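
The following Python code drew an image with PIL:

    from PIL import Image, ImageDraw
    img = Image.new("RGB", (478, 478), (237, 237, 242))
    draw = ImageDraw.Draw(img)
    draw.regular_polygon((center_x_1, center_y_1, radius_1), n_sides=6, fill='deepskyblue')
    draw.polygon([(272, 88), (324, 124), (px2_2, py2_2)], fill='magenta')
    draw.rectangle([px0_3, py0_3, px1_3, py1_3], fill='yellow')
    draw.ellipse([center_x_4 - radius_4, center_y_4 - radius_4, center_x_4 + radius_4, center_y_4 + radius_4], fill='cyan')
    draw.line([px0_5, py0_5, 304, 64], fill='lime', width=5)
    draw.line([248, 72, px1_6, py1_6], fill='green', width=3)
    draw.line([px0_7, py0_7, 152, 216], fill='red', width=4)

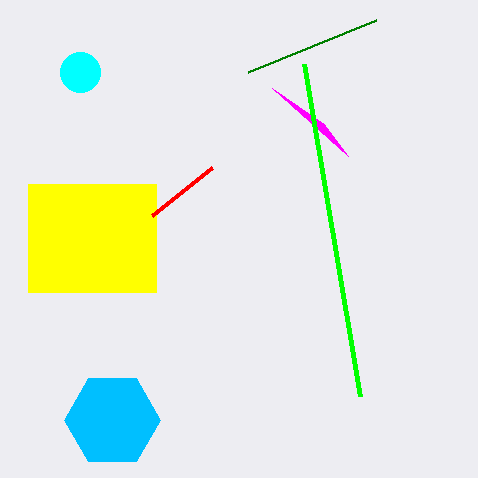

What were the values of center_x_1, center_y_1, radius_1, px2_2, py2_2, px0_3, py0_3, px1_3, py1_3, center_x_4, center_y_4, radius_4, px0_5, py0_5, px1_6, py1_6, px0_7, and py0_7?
center_x_1 = 112
center_y_1 = 420
radius_1 = 48
px2_2 = 348
py2_2 = 156
px0_3 = 28
py0_3 = 184
px1_3 = 156
py1_3 = 292
center_x_4 = 80
center_y_4 = 72
radius_4 = 20
px0_5 = 360
py0_5 = 396
px1_6 = 376
py1_6 = 20
px0_7 = 212
py0_7 = 168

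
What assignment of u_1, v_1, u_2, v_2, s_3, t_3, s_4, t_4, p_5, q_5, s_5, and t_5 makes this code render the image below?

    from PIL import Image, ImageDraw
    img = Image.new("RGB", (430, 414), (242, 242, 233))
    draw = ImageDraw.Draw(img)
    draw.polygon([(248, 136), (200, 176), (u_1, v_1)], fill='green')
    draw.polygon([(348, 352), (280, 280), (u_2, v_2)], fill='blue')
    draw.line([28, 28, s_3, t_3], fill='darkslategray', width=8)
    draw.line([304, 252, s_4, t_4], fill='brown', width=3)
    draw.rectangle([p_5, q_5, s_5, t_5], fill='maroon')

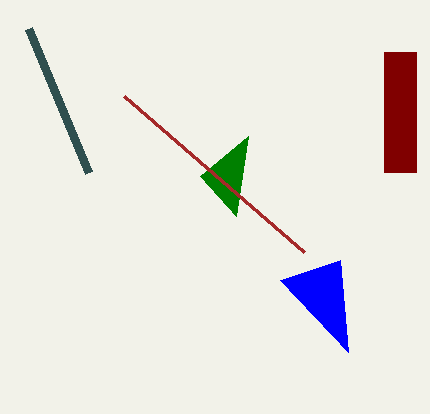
u_1 = 236; v_1 = 216; u_2 = 340; v_2 = 260; s_3 = 88; t_3 = 172; s_4 = 124; t_4 = 96; p_5 = 384; q_5 = 52; s_5 = 416; t_5 = 172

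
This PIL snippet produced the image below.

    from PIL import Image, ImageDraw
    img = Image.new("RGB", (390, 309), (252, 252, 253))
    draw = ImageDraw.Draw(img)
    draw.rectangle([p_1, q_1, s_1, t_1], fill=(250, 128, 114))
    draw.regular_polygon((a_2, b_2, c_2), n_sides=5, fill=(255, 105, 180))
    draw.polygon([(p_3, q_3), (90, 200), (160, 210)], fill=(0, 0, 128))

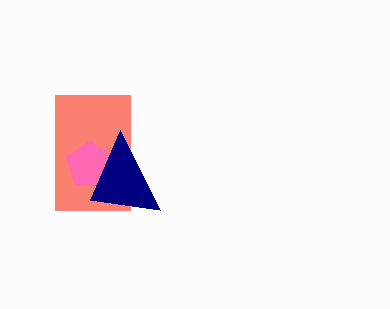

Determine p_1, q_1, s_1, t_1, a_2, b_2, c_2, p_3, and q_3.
p_1 = 55, q_1 = 95, s_1 = 130, t_1 = 210, a_2 = 90, b_2 = 165, c_2 = 25, p_3 = 120, q_3 = 130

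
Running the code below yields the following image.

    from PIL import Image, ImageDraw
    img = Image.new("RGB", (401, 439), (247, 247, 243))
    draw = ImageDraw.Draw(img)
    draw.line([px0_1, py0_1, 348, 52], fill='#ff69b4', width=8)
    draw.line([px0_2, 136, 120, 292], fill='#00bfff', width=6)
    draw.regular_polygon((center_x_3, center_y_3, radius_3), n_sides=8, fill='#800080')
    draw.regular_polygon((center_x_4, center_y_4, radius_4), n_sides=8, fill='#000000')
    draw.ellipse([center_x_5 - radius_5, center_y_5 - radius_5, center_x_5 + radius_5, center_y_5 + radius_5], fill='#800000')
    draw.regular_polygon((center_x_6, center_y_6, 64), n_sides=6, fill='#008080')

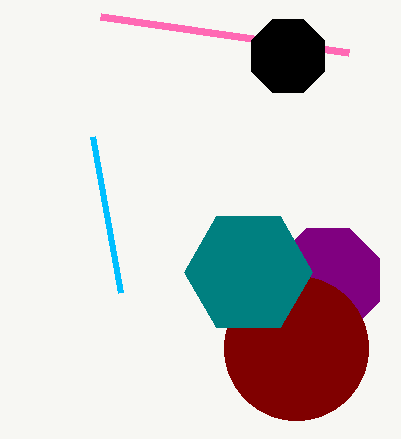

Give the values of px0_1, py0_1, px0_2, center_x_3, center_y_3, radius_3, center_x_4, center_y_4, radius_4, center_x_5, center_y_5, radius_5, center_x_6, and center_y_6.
px0_1 = 100
py0_1 = 16
px0_2 = 92
center_x_3 = 328
center_y_3 = 280
radius_3 = 56
center_x_4 = 288
center_y_4 = 56
radius_4 = 40
center_x_5 = 296
center_y_5 = 348
radius_5 = 72
center_x_6 = 248
center_y_6 = 272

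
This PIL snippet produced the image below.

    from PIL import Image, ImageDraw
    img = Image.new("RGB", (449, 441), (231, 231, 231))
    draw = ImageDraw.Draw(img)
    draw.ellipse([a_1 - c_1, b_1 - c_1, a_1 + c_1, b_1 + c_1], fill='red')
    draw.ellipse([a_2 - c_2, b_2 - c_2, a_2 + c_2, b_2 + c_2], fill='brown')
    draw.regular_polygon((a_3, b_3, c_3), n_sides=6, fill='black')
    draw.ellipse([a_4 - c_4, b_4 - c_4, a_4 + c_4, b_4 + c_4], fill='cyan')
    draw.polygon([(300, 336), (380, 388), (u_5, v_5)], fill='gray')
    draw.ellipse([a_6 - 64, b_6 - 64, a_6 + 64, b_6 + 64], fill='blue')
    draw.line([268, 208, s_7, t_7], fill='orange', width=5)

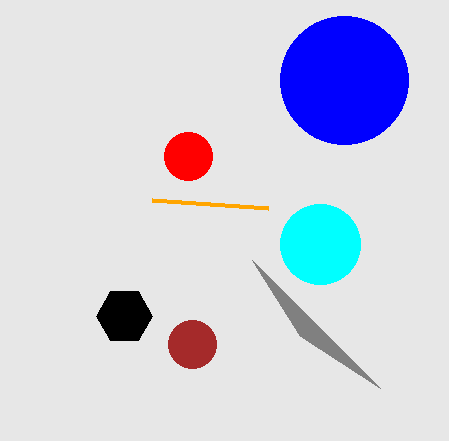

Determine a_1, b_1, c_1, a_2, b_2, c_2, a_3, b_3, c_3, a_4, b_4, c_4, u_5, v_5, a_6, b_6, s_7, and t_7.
a_1 = 188, b_1 = 156, c_1 = 24, a_2 = 192, b_2 = 344, c_2 = 24, a_3 = 124, b_3 = 316, c_3 = 28, a_4 = 320, b_4 = 244, c_4 = 40, u_5 = 252, v_5 = 260, a_6 = 344, b_6 = 80, s_7 = 152, t_7 = 200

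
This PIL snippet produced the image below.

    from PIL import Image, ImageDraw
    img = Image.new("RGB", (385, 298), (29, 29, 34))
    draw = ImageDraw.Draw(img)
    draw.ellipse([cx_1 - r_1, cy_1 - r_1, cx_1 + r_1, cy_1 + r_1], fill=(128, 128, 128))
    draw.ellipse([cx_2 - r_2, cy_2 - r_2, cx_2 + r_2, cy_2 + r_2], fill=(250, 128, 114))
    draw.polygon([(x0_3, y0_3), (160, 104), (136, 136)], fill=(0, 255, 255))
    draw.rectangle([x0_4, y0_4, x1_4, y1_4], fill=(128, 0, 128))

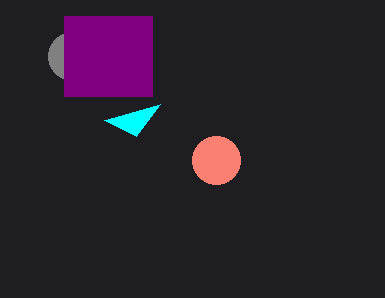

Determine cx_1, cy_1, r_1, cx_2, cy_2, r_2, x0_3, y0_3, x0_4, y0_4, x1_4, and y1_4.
cx_1 = 72; cy_1 = 56; r_1 = 24; cx_2 = 216; cy_2 = 160; r_2 = 24; x0_3 = 104; y0_3 = 120; x0_4 = 64; y0_4 = 16; x1_4 = 152; y1_4 = 96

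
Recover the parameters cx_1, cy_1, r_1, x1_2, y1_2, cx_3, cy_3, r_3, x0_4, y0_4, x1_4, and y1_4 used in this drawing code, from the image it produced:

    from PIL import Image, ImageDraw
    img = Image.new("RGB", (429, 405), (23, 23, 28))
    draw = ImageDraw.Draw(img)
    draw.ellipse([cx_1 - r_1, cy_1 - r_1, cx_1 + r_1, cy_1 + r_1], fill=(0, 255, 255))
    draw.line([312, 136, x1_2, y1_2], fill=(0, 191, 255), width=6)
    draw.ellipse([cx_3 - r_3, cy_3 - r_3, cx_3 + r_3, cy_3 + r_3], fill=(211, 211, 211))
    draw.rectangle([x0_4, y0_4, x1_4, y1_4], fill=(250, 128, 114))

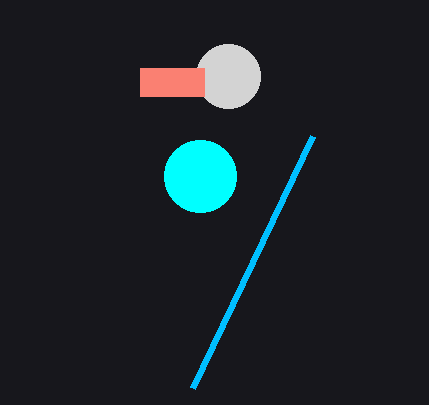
cx_1 = 200
cy_1 = 176
r_1 = 36
x1_2 = 192
y1_2 = 388
cx_3 = 228
cy_3 = 76
r_3 = 32
x0_4 = 140
y0_4 = 68
x1_4 = 204
y1_4 = 96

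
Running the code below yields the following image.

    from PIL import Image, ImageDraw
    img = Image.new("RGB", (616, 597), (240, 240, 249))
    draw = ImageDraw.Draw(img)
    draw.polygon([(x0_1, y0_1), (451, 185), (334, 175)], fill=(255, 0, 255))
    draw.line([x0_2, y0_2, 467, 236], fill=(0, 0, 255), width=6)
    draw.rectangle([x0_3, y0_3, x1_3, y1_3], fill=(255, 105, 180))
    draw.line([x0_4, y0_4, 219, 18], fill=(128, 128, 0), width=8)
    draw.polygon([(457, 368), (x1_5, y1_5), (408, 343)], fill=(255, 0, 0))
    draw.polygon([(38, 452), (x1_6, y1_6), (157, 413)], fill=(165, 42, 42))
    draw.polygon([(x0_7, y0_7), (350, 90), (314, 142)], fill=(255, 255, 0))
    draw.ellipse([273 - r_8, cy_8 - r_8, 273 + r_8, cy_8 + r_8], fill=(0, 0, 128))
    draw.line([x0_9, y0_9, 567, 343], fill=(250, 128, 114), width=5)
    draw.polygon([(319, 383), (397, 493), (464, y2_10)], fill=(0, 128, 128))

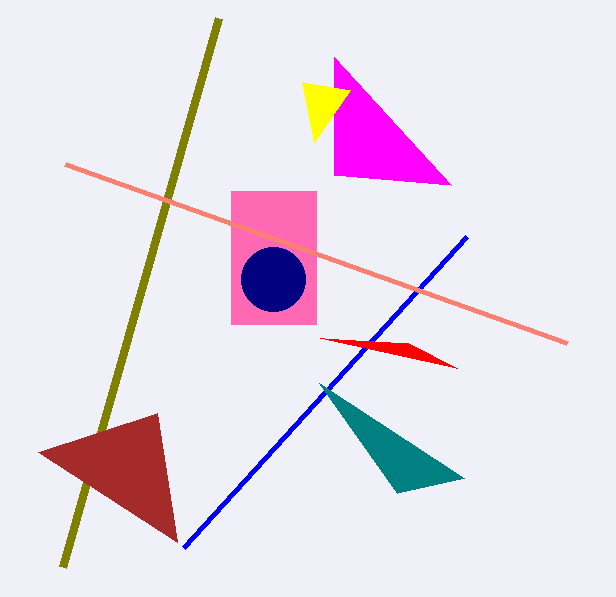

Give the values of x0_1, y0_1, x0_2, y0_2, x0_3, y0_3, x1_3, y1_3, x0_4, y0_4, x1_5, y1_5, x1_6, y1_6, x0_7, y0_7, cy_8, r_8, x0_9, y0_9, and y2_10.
x0_1 = 334
y0_1 = 57
x0_2 = 184
y0_2 = 547
x0_3 = 231
y0_3 = 191
x1_3 = 316
y1_3 = 324
x0_4 = 63
y0_4 = 567
x1_5 = 320
y1_5 = 338
x1_6 = 177
y1_6 = 542
x0_7 = 302
y0_7 = 82
cy_8 = 279
r_8 = 32
x0_9 = 65
y0_9 = 164
y2_10 = 478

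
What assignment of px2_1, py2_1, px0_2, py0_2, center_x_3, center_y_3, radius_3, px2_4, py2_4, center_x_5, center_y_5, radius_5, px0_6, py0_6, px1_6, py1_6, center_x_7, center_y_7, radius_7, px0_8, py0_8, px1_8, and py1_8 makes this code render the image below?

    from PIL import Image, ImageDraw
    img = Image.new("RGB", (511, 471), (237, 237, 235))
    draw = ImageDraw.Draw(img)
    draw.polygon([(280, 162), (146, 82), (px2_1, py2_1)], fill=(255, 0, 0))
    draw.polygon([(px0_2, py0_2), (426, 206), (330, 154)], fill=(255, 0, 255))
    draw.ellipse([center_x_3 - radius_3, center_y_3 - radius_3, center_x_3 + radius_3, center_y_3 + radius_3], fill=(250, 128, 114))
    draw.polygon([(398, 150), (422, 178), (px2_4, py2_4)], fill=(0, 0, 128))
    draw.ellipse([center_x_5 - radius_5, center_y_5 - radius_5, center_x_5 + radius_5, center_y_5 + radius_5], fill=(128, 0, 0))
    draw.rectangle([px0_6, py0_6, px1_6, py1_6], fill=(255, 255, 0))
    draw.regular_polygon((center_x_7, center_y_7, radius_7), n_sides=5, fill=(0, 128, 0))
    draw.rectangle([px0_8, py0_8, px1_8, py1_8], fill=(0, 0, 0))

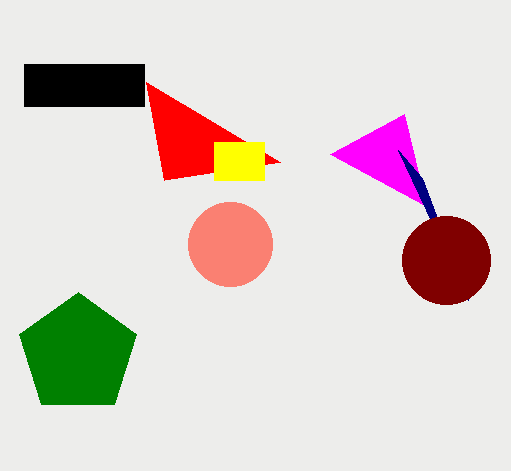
px2_1 = 164; py2_1 = 180; px0_2 = 404; py0_2 = 114; center_x_3 = 230; center_y_3 = 244; radius_3 = 42; px2_4 = 468; py2_4 = 300; center_x_5 = 446; center_y_5 = 260; radius_5 = 44; px0_6 = 214; py0_6 = 142; px1_6 = 264; py1_6 = 180; center_x_7 = 78; center_y_7 = 354; radius_7 = 62; px0_8 = 24; py0_8 = 64; px1_8 = 144; py1_8 = 106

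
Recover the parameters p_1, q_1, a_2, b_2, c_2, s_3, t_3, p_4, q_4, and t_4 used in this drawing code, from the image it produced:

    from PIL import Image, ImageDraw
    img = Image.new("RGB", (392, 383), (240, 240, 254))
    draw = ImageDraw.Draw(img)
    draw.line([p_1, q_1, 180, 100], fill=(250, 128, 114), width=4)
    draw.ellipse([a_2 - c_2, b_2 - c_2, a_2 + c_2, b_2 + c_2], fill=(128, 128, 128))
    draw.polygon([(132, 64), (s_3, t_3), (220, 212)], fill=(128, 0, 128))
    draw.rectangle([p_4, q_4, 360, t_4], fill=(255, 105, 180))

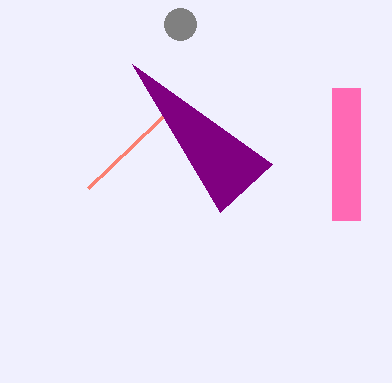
p_1 = 88, q_1 = 188, a_2 = 180, b_2 = 24, c_2 = 16, s_3 = 272, t_3 = 164, p_4 = 332, q_4 = 88, t_4 = 220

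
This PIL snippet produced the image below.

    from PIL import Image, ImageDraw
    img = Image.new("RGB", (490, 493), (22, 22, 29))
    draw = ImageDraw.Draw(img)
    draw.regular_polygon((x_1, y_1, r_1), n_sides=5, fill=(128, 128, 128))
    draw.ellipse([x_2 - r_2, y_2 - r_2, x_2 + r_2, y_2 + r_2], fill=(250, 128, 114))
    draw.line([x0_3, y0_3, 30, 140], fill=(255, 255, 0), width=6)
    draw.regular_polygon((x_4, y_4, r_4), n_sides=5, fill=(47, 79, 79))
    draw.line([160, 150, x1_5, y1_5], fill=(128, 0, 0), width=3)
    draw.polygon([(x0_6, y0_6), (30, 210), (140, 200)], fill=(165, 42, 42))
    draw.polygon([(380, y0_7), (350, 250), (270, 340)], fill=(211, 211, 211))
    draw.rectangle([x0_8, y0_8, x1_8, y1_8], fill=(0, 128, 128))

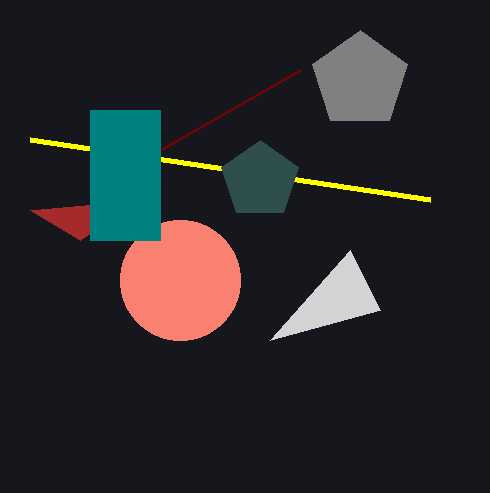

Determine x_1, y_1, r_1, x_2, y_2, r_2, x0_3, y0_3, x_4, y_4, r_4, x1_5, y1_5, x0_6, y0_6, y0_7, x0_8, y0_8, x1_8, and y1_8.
x_1 = 360; y_1 = 80; r_1 = 50; x_2 = 180; y_2 = 280; r_2 = 60; x0_3 = 430; y0_3 = 200; x_4 = 260; y_4 = 180; r_4 = 40; x1_5 = 300; y1_5 = 70; x0_6 = 80; y0_6 = 240; y0_7 = 310; x0_8 = 90; y0_8 = 110; x1_8 = 160; y1_8 = 240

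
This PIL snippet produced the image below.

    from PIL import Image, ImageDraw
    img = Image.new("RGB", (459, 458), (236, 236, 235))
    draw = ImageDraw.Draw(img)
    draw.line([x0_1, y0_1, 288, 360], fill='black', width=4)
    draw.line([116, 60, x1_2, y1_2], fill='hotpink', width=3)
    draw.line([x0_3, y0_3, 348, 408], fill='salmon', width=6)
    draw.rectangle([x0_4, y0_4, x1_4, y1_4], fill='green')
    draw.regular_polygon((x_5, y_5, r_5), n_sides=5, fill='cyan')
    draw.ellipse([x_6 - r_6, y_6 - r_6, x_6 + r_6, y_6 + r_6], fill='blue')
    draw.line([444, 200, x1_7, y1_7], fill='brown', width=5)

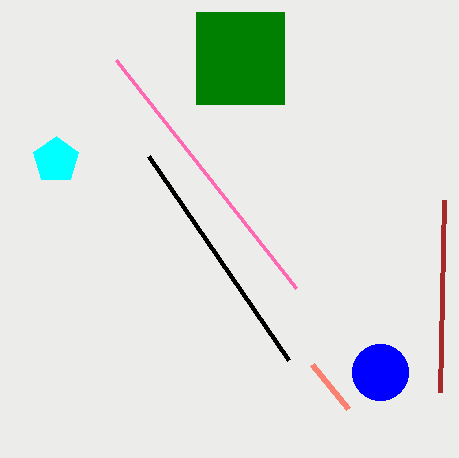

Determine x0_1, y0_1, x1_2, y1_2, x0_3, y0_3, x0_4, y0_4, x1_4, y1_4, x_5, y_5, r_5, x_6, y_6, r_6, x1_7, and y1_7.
x0_1 = 148; y0_1 = 156; x1_2 = 296; y1_2 = 288; x0_3 = 312; y0_3 = 364; x0_4 = 196; y0_4 = 12; x1_4 = 284; y1_4 = 104; x_5 = 56; y_5 = 160; r_5 = 24; x_6 = 380; y_6 = 372; r_6 = 28; x1_7 = 440; y1_7 = 392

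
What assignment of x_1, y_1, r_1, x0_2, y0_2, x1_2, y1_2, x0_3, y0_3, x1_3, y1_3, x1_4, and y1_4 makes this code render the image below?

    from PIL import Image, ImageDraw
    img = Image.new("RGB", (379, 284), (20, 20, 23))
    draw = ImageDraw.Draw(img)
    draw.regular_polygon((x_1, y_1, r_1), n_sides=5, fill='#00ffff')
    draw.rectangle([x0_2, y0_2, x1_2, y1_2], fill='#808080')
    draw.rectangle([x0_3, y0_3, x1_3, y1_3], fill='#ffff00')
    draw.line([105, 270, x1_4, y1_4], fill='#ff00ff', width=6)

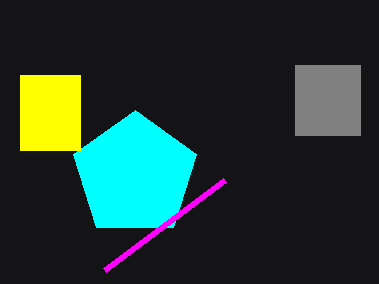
x_1 = 135
y_1 = 175
r_1 = 65
x0_2 = 295
y0_2 = 65
x1_2 = 360
y1_2 = 135
x0_3 = 20
y0_3 = 75
x1_3 = 80
y1_3 = 150
x1_4 = 225
y1_4 = 180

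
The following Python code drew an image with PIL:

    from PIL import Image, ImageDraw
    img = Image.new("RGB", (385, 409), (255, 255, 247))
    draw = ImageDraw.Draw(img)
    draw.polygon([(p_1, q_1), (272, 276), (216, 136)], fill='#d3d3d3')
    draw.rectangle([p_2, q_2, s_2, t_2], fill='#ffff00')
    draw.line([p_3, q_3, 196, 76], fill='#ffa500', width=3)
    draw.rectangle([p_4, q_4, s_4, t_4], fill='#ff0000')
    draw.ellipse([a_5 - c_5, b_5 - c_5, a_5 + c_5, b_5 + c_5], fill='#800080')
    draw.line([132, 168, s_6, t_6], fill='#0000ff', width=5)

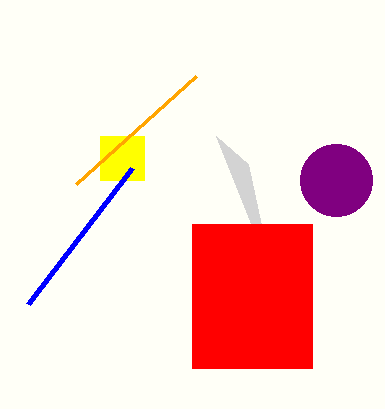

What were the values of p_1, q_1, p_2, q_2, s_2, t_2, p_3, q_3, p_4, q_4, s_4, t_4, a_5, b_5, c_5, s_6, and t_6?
p_1 = 248
q_1 = 164
p_2 = 100
q_2 = 136
s_2 = 144
t_2 = 180
p_3 = 76
q_3 = 184
p_4 = 192
q_4 = 224
s_4 = 312
t_4 = 368
a_5 = 336
b_5 = 180
c_5 = 36
s_6 = 28
t_6 = 304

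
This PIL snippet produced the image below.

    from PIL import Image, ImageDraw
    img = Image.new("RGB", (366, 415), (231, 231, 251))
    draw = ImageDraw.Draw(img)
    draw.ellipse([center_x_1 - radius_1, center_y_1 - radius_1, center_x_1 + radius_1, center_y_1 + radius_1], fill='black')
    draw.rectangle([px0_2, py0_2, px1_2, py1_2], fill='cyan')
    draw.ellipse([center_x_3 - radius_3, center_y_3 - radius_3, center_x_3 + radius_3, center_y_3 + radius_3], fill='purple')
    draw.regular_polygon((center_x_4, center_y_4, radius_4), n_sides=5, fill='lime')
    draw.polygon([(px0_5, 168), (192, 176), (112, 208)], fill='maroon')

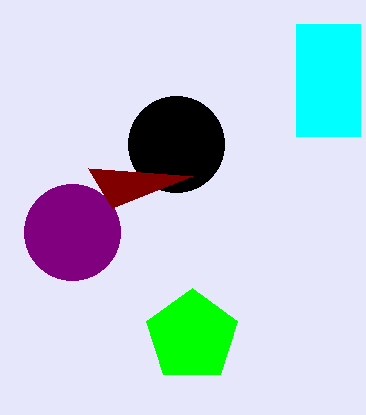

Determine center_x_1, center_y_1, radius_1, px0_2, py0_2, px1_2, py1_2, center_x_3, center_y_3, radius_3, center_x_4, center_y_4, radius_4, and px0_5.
center_x_1 = 176
center_y_1 = 144
radius_1 = 48
px0_2 = 296
py0_2 = 24
px1_2 = 360
py1_2 = 136
center_x_3 = 72
center_y_3 = 232
radius_3 = 48
center_x_4 = 192
center_y_4 = 336
radius_4 = 48
px0_5 = 88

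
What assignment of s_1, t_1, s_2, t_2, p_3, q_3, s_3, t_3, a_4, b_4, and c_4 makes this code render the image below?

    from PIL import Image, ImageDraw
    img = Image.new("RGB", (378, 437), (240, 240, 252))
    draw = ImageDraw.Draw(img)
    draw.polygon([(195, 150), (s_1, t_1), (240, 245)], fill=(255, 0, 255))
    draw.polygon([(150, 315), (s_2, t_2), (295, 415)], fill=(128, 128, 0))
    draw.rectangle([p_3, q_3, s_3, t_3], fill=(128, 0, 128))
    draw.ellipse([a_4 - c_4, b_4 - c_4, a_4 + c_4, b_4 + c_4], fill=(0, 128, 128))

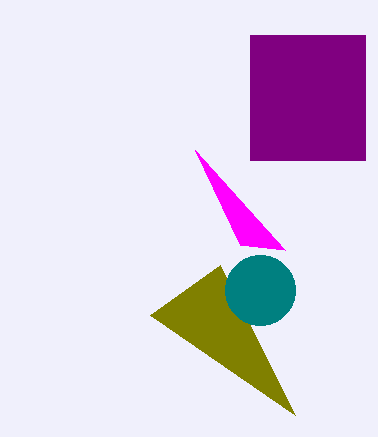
s_1 = 285
t_1 = 250
s_2 = 220
t_2 = 265
p_3 = 250
q_3 = 35
s_3 = 365
t_3 = 160
a_4 = 260
b_4 = 290
c_4 = 35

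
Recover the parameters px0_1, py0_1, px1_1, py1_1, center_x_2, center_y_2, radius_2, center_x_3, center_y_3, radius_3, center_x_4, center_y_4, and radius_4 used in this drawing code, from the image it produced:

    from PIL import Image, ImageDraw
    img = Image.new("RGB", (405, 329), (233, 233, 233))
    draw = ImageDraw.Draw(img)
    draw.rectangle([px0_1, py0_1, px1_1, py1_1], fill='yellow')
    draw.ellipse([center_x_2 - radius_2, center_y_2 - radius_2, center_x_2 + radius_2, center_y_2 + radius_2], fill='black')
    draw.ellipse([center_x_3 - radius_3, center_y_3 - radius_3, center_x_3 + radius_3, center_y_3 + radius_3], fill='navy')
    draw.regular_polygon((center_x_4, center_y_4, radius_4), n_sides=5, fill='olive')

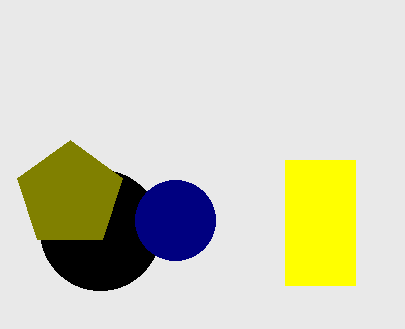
px0_1 = 285; py0_1 = 160; px1_1 = 355; py1_1 = 285; center_x_2 = 100; center_y_2 = 230; radius_2 = 60; center_x_3 = 175; center_y_3 = 220; radius_3 = 40; center_x_4 = 70; center_y_4 = 195; radius_4 = 55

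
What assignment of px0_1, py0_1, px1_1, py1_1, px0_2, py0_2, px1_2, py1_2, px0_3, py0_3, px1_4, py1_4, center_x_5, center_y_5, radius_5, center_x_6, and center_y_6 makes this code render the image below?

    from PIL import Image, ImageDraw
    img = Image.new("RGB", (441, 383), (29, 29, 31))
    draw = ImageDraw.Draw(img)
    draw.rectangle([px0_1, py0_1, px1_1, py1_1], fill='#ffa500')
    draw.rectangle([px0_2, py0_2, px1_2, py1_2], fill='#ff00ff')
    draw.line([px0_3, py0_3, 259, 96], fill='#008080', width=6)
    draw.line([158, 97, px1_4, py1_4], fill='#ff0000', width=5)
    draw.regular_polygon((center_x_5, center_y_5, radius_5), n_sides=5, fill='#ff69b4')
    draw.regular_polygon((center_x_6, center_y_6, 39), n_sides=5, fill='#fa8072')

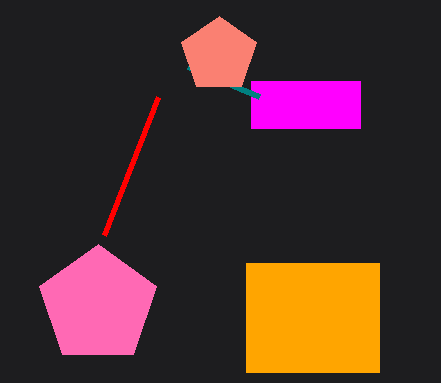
px0_1 = 246, py0_1 = 263, px1_1 = 379, py1_1 = 372, px0_2 = 251, py0_2 = 81, px1_2 = 360, py1_2 = 128, px0_3 = 188, py0_3 = 66, px1_4 = 104, py1_4 = 235, center_x_5 = 98, center_y_5 = 305, radius_5 = 61, center_x_6 = 219, center_y_6 = 55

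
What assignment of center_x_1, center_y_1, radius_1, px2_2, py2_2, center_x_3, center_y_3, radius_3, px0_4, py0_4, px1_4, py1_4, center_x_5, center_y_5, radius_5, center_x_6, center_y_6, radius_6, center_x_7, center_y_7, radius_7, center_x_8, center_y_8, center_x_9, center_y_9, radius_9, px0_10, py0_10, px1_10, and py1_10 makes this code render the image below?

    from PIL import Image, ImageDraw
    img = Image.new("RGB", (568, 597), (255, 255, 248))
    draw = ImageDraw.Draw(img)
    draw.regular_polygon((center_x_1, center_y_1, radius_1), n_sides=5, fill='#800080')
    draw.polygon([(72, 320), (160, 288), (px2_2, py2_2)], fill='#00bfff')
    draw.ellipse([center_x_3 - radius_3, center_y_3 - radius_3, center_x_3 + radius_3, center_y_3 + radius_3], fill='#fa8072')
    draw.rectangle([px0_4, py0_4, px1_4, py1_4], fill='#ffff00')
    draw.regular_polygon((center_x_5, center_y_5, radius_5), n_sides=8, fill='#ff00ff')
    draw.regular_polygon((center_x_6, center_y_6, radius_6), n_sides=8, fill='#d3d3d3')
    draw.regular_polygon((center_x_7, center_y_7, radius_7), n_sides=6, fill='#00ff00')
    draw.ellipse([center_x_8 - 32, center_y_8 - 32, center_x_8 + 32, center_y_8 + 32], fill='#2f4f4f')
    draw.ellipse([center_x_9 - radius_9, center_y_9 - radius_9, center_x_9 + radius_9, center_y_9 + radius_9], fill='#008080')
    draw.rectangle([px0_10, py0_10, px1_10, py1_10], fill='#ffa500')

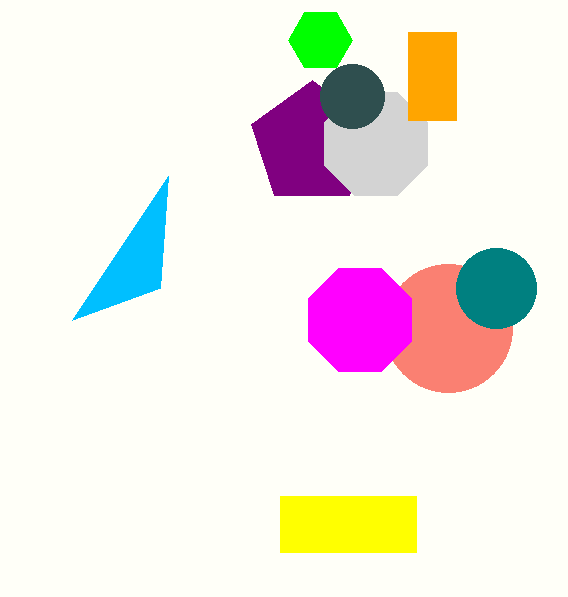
center_x_1 = 312, center_y_1 = 144, radius_1 = 64, px2_2 = 168, py2_2 = 176, center_x_3 = 448, center_y_3 = 328, radius_3 = 64, px0_4 = 280, py0_4 = 496, px1_4 = 416, py1_4 = 552, center_x_5 = 360, center_y_5 = 320, radius_5 = 56, center_x_6 = 376, center_y_6 = 144, radius_6 = 56, center_x_7 = 320, center_y_7 = 40, radius_7 = 32, center_x_8 = 352, center_y_8 = 96, center_x_9 = 496, center_y_9 = 288, radius_9 = 40, px0_10 = 408, py0_10 = 32, px1_10 = 456, py1_10 = 120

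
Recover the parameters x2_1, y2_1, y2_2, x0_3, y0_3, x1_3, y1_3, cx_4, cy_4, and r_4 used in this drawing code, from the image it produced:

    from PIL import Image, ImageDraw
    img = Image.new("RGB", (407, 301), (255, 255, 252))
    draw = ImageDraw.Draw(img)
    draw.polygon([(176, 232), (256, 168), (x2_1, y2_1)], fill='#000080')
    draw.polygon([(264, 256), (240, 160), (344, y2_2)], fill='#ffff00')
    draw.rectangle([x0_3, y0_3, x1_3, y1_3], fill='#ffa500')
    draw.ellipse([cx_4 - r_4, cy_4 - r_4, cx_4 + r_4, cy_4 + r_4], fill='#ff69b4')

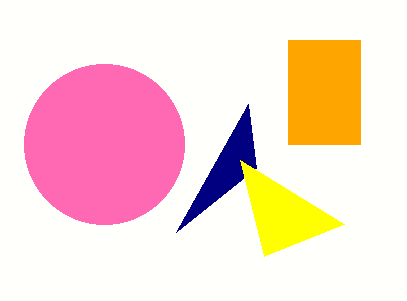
x2_1 = 248
y2_1 = 104
y2_2 = 224
x0_3 = 288
y0_3 = 40
x1_3 = 360
y1_3 = 144
cx_4 = 104
cy_4 = 144
r_4 = 80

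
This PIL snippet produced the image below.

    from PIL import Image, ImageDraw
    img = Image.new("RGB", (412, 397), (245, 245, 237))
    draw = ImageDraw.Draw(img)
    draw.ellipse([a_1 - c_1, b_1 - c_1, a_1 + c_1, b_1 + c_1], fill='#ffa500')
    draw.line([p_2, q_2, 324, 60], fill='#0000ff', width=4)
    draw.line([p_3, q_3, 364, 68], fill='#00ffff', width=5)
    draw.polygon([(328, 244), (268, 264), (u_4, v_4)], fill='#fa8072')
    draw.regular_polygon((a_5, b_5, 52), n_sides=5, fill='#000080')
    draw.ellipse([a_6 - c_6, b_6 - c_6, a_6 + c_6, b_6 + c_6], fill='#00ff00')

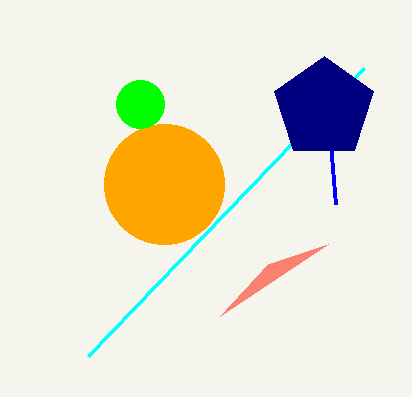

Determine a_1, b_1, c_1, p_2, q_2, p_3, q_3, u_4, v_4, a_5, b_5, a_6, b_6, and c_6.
a_1 = 164; b_1 = 184; c_1 = 60; p_2 = 336; q_2 = 204; p_3 = 88; q_3 = 356; u_4 = 220; v_4 = 316; a_5 = 324; b_5 = 108; a_6 = 140; b_6 = 104; c_6 = 24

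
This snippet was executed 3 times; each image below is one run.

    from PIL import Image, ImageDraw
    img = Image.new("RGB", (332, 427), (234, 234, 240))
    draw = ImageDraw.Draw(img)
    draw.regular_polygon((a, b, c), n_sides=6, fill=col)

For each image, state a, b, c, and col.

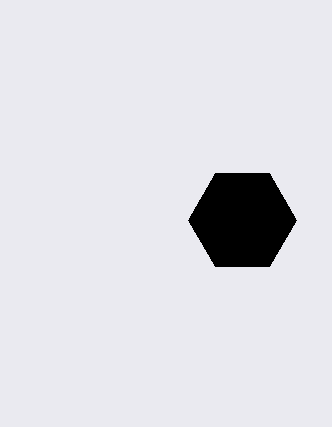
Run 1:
a = 242, b = 220, c = 54, col = 'black'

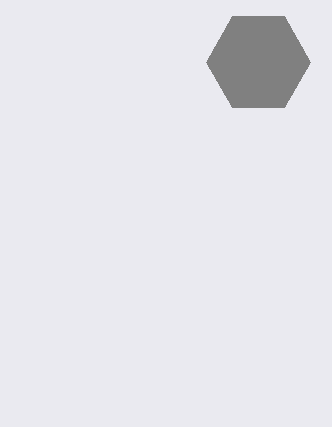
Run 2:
a = 258
b = 62
c = 52
col = 'gray'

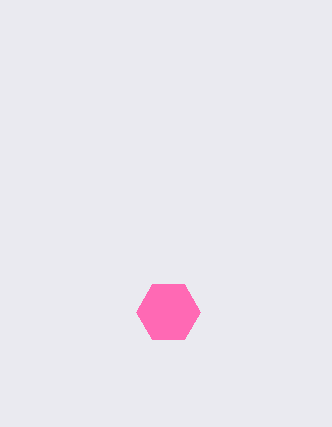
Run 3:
a = 168, b = 312, c = 32, col = 'hotpink'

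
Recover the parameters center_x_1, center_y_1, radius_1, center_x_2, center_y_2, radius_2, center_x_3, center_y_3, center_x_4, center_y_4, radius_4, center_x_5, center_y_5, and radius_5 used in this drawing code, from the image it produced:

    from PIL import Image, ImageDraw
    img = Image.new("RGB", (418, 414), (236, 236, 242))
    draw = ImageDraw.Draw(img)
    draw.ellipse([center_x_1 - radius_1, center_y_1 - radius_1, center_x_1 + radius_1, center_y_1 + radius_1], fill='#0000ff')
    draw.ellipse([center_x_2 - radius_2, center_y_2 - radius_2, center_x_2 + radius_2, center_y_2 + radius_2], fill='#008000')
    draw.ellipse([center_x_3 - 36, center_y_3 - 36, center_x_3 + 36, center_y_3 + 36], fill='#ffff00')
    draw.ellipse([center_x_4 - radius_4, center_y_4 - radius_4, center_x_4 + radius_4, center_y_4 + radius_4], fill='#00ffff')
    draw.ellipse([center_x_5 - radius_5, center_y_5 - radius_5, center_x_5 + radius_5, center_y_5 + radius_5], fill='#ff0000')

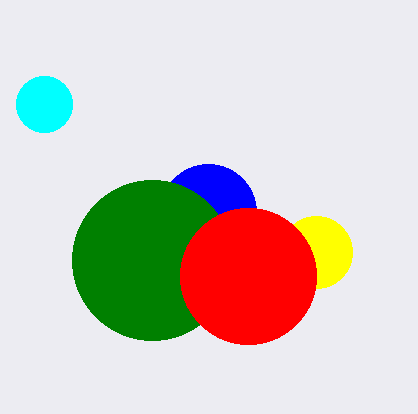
center_x_1 = 208; center_y_1 = 212; radius_1 = 48; center_x_2 = 152; center_y_2 = 260; radius_2 = 80; center_x_3 = 316; center_y_3 = 252; center_x_4 = 44; center_y_4 = 104; radius_4 = 28; center_x_5 = 248; center_y_5 = 276; radius_5 = 68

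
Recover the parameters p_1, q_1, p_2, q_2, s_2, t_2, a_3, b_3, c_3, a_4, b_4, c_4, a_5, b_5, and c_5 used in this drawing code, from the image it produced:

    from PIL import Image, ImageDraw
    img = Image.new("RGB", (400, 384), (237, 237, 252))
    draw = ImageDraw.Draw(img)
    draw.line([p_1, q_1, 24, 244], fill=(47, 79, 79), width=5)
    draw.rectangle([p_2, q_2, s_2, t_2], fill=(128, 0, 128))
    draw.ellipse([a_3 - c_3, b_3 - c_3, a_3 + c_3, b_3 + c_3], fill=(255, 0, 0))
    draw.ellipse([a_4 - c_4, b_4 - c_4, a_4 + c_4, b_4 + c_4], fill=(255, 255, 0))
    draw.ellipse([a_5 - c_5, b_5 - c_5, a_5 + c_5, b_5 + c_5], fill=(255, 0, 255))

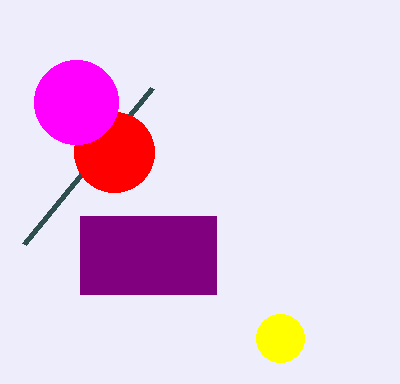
p_1 = 152, q_1 = 88, p_2 = 80, q_2 = 216, s_2 = 216, t_2 = 294, a_3 = 114, b_3 = 152, c_3 = 40, a_4 = 280, b_4 = 338, c_4 = 24, a_5 = 76, b_5 = 102, c_5 = 42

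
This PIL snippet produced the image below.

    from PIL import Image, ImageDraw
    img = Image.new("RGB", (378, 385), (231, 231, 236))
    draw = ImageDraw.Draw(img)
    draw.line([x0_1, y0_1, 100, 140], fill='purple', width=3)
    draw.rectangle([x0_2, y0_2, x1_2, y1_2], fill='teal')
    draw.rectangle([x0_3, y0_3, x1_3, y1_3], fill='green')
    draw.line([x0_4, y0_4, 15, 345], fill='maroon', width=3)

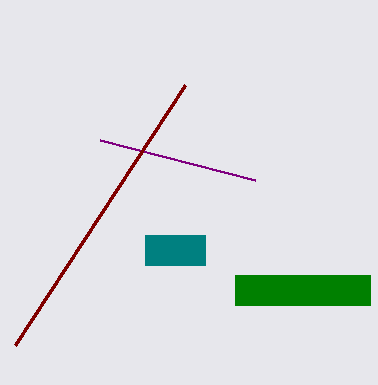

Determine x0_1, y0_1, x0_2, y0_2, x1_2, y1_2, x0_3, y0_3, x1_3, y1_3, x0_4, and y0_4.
x0_1 = 255; y0_1 = 180; x0_2 = 145; y0_2 = 235; x1_2 = 205; y1_2 = 265; x0_3 = 235; y0_3 = 275; x1_3 = 370; y1_3 = 305; x0_4 = 185; y0_4 = 85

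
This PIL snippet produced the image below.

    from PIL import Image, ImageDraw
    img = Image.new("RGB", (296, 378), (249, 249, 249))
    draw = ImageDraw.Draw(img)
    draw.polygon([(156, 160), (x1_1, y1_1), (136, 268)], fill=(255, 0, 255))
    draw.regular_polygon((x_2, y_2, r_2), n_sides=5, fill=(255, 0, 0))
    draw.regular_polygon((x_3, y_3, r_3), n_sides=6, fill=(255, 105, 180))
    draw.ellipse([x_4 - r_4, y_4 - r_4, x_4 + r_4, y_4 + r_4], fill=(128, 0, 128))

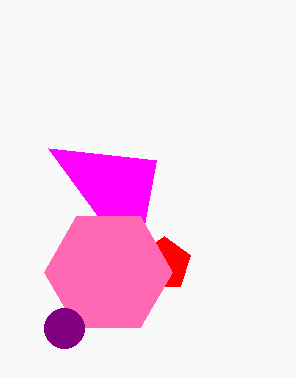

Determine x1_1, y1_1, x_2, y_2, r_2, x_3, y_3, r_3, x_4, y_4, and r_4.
x1_1 = 48; y1_1 = 148; x_2 = 164; y_2 = 264; r_2 = 28; x_3 = 108; y_3 = 272; r_3 = 64; x_4 = 64; y_4 = 328; r_4 = 20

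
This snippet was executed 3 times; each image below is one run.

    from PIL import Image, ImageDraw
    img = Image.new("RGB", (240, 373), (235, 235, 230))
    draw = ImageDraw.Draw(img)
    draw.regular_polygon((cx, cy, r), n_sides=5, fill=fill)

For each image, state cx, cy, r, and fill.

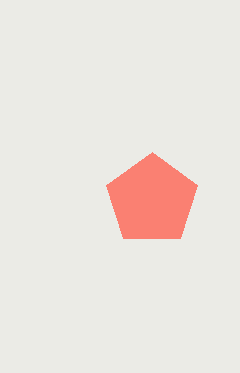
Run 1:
cx = 152
cy = 200
r = 48
fill = 'salmon'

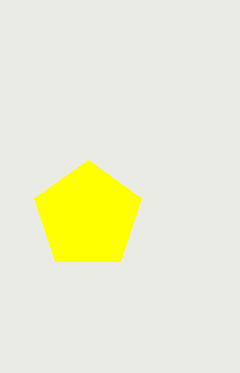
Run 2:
cx = 88
cy = 216
r = 56
fill = 'yellow'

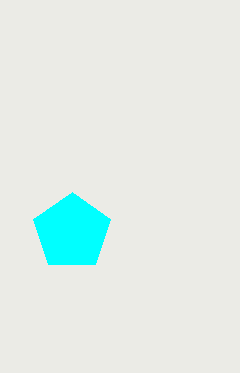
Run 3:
cx = 72, cy = 232, r = 40, fill = 'cyan'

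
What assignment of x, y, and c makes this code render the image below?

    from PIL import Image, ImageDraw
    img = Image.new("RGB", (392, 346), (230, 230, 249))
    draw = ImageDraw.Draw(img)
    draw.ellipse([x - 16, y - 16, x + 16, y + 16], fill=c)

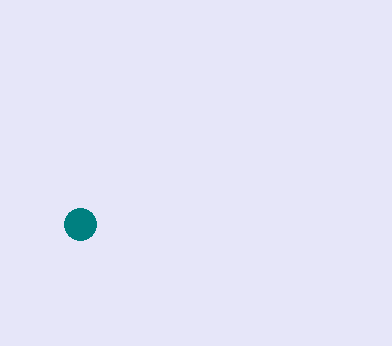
x = 80
y = 224
c = 'teal'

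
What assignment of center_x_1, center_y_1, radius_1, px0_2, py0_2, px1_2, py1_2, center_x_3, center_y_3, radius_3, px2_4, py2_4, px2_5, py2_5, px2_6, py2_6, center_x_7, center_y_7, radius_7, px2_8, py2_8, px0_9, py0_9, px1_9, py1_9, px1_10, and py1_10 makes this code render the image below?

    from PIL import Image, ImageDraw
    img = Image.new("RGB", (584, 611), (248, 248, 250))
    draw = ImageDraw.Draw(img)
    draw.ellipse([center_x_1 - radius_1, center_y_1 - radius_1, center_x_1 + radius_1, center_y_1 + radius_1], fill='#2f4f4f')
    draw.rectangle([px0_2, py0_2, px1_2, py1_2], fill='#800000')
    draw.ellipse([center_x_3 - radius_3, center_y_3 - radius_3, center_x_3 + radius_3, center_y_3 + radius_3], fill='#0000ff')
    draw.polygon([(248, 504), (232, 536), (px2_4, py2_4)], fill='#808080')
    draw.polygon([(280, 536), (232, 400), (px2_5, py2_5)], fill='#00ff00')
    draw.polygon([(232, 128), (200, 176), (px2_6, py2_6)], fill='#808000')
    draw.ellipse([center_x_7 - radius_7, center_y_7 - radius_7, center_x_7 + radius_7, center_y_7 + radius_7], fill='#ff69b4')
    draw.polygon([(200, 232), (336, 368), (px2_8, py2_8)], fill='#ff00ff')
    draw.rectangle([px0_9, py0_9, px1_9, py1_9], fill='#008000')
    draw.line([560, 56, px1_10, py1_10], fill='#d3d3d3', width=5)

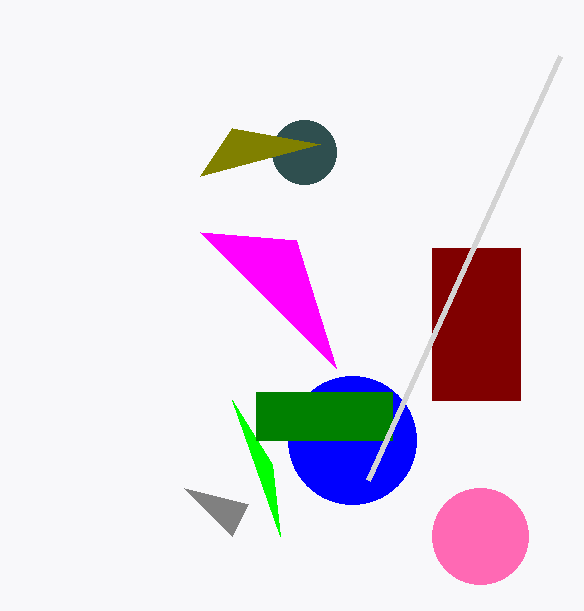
center_x_1 = 304; center_y_1 = 152; radius_1 = 32; px0_2 = 432; py0_2 = 248; px1_2 = 520; py1_2 = 400; center_x_3 = 352; center_y_3 = 440; radius_3 = 64; px2_4 = 184; py2_4 = 488; px2_5 = 272; py2_5 = 464; px2_6 = 320; py2_6 = 144; center_x_7 = 480; center_y_7 = 536; radius_7 = 48; px2_8 = 296; py2_8 = 240; px0_9 = 256; py0_9 = 392; px1_9 = 392; py1_9 = 440; px1_10 = 368; py1_10 = 480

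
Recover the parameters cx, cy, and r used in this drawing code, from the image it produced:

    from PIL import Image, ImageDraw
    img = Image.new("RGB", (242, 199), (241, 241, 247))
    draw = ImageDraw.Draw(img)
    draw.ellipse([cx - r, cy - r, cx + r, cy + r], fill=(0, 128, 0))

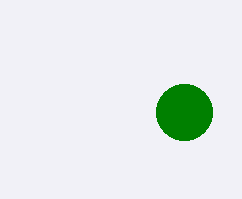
cx = 184; cy = 112; r = 28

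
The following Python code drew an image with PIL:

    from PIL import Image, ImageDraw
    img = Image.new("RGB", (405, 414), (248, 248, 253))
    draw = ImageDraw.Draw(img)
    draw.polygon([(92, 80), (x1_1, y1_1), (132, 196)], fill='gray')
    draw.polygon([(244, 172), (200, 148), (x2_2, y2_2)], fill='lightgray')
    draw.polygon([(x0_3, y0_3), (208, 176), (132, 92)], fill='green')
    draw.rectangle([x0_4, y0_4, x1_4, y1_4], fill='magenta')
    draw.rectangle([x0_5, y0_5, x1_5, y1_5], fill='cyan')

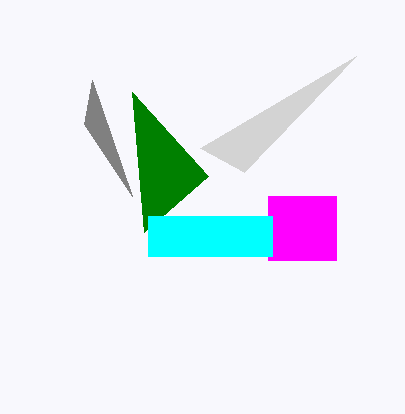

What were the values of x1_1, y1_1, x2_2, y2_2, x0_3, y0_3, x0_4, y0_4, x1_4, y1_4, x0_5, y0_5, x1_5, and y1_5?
x1_1 = 84; y1_1 = 124; x2_2 = 356; y2_2 = 56; x0_3 = 144; y0_3 = 232; x0_4 = 268; y0_4 = 196; x1_4 = 336; y1_4 = 260; x0_5 = 148; y0_5 = 216; x1_5 = 272; y1_5 = 256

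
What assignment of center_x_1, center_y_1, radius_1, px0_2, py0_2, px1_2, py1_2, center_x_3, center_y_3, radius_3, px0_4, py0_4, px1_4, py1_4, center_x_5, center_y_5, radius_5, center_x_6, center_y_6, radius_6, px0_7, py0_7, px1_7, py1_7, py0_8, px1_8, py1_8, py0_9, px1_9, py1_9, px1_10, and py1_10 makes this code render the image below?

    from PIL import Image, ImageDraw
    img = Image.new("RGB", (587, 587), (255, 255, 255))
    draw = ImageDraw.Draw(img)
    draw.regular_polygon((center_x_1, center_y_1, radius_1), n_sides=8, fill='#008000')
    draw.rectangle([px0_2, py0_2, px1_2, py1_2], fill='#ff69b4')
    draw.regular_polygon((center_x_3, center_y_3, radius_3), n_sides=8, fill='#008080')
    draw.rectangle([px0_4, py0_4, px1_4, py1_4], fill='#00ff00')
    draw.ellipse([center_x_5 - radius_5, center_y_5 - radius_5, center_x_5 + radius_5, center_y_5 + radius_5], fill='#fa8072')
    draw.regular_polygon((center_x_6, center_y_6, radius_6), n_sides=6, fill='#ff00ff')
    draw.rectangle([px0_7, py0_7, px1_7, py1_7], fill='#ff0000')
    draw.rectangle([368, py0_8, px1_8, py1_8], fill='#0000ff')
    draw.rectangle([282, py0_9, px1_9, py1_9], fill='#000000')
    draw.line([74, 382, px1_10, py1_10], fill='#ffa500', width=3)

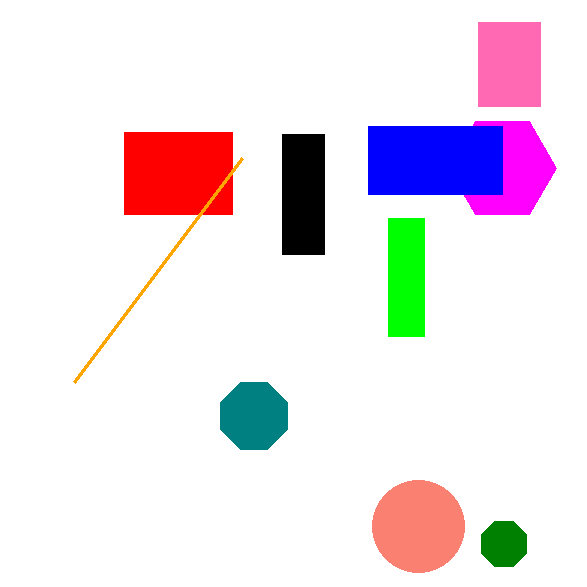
center_x_1 = 504
center_y_1 = 544
radius_1 = 24
px0_2 = 478
py0_2 = 22
px1_2 = 540
py1_2 = 106
center_x_3 = 254
center_y_3 = 416
radius_3 = 36
px0_4 = 388
py0_4 = 218
px1_4 = 424
py1_4 = 336
center_x_5 = 418
center_y_5 = 526
radius_5 = 46
center_x_6 = 502
center_y_6 = 168
radius_6 = 54
px0_7 = 124
py0_7 = 132
px1_7 = 232
py1_7 = 214
py0_8 = 126
px1_8 = 502
py1_8 = 194
py0_9 = 134
px1_9 = 324
py1_9 = 254
px1_10 = 242
py1_10 = 158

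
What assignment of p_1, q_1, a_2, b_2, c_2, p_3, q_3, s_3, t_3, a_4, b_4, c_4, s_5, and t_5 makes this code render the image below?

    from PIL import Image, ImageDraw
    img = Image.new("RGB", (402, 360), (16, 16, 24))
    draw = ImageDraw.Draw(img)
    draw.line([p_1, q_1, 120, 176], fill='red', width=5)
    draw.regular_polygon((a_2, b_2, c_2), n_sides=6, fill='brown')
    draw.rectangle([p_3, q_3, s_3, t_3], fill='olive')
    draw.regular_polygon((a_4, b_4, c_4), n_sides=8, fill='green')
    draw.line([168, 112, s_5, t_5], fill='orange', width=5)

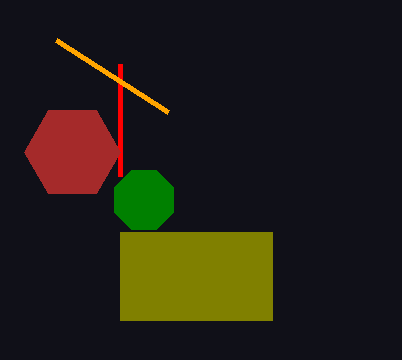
p_1 = 120; q_1 = 64; a_2 = 72; b_2 = 152; c_2 = 48; p_3 = 120; q_3 = 232; s_3 = 272; t_3 = 320; a_4 = 144; b_4 = 200; c_4 = 32; s_5 = 56; t_5 = 40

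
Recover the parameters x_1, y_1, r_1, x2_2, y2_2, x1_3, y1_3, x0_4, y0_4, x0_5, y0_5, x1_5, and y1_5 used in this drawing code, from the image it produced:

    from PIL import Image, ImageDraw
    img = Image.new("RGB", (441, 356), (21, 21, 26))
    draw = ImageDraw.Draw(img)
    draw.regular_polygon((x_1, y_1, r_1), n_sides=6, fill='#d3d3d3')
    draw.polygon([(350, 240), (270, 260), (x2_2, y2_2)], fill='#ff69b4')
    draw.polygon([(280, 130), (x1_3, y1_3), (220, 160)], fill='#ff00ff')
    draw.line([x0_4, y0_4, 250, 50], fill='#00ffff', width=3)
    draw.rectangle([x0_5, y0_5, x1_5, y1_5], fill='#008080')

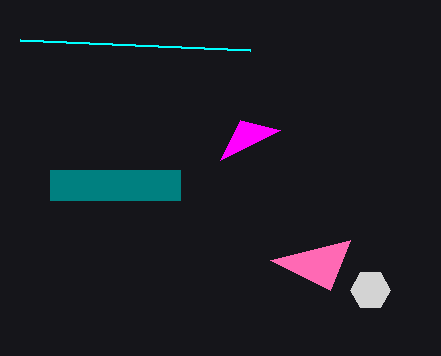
x_1 = 370, y_1 = 290, r_1 = 20, x2_2 = 330, y2_2 = 290, x1_3 = 240, y1_3 = 120, x0_4 = 20, y0_4 = 40, x0_5 = 50, y0_5 = 170, x1_5 = 180, y1_5 = 200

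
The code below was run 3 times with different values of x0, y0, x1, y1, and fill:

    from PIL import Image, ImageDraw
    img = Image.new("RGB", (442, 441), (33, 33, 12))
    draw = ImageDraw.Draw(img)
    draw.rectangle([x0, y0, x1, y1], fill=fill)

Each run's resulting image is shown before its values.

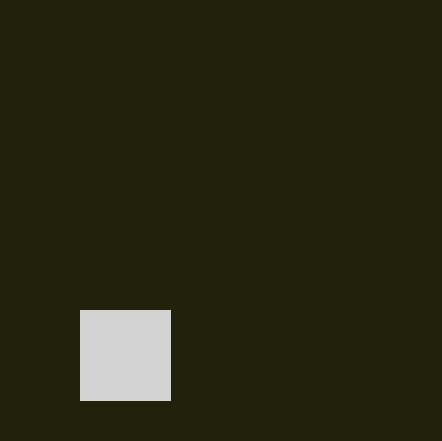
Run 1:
x0 = 80
y0 = 310
x1 = 170
y1 = 400
fill = 'lightgray'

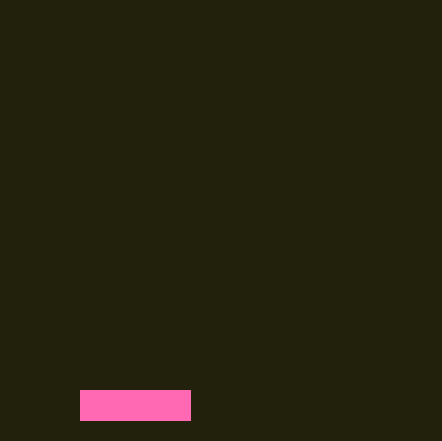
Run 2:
x0 = 80
y0 = 390
x1 = 190
y1 = 420
fill = 'hotpink'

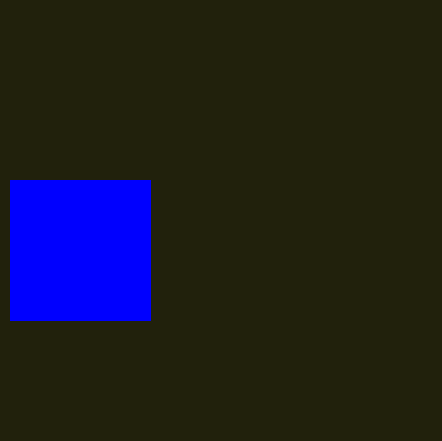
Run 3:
x0 = 10
y0 = 180
x1 = 150
y1 = 320
fill = 'blue'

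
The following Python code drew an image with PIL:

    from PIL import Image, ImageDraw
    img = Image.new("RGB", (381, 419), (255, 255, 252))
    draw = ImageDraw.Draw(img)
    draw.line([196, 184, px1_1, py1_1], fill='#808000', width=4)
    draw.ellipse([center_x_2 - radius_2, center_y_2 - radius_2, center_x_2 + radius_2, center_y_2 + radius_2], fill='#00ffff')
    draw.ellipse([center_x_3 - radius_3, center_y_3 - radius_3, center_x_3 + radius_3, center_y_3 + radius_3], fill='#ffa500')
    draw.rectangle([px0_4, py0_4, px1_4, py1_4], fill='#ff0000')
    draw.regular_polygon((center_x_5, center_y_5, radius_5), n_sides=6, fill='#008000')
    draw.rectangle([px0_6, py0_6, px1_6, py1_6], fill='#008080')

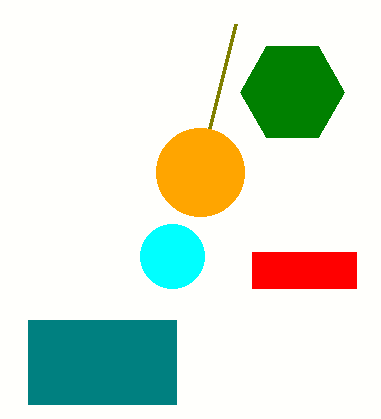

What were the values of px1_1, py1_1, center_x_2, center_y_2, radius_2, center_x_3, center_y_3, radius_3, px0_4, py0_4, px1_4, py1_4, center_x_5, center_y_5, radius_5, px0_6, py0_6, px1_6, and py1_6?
px1_1 = 236, py1_1 = 24, center_x_2 = 172, center_y_2 = 256, radius_2 = 32, center_x_3 = 200, center_y_3 = 172, radius_3 = 44, px0_4 = 252, py0_4 = 252, px1_4 = 356, py1_4 = 288, center_x_5 = 292, center_y_5 = 92, radius_5 = 52, px0_6 = 28, py0_6 = 320, px1_6 = 176, py1_6 = 404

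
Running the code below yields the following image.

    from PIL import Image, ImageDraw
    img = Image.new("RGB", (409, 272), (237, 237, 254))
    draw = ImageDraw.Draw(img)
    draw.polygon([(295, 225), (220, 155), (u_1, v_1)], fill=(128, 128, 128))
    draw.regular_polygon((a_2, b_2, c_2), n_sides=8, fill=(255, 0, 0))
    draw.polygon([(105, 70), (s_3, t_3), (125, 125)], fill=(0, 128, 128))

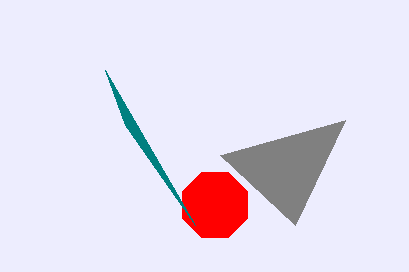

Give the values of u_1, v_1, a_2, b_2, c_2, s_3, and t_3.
u_1 = 345; v_1 = 120; a_2 = 215; b_2 = 205; c_2 = 35; s_3 = 195; t_3 = 225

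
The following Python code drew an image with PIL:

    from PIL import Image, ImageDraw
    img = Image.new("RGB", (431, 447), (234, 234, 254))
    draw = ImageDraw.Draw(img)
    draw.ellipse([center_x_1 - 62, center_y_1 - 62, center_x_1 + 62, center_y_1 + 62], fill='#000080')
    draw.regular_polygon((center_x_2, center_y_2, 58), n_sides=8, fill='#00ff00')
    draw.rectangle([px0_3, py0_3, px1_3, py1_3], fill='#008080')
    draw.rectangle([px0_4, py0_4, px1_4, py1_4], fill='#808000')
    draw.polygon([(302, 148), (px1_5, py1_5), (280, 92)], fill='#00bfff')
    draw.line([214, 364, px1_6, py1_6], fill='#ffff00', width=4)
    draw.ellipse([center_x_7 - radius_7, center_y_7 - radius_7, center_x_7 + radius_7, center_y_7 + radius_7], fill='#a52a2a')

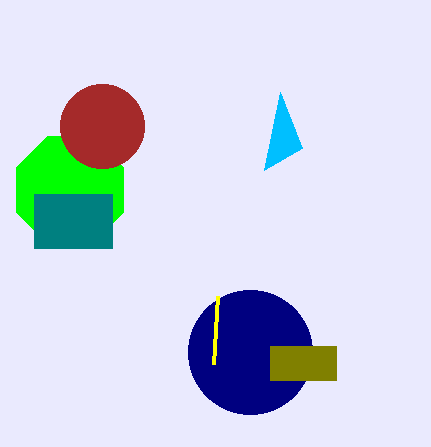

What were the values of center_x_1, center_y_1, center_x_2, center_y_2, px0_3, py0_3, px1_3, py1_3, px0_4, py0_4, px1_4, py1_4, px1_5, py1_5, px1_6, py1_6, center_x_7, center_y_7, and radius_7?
center_x_1 = 250; center_y_1 = 352; center_x_2 = 70; center_y_2 = 190; px0_3 = 34; py0_3 = 194; px1_3 = 112; py1_3 = 248; px0_4 = 270; py0_4 = 346; px1_4 = 336; py1_4 = 380; px1_5 = 264; py1_5 = 170; px1_6 = 218; py1_6 = 296; center_x_7 = 102; center_y_7 = 126; radius_7 = 42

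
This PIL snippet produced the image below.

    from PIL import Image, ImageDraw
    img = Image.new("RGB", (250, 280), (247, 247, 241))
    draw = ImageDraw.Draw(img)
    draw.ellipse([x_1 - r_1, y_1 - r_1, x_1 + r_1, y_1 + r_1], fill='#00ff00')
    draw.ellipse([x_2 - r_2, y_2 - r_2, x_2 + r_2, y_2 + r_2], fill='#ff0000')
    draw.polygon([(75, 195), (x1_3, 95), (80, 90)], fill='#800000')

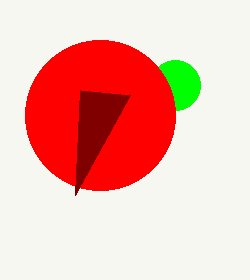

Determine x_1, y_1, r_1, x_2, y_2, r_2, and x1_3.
x_1 = 175; y_1 = 85; r_1 = 25; x_2 = 100; y_2 = 115; r_2 = 75; x1_3 = 130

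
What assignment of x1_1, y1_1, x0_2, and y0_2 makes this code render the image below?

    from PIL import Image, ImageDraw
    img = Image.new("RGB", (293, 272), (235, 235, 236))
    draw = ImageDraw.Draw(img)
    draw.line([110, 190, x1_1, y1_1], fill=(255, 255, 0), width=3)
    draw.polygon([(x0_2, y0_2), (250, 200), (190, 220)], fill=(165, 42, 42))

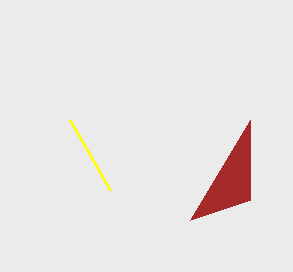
x1_1 = 70, y1_1 = 120, x0_2 = 250, y0_2 = 120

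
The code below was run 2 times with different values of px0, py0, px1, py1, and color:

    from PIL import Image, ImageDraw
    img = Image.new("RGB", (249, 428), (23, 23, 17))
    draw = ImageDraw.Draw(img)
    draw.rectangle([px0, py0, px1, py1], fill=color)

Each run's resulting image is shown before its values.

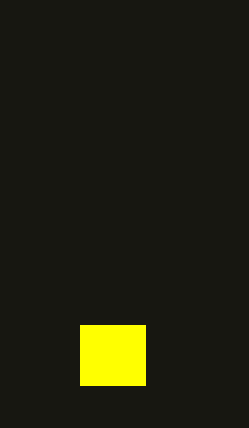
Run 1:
px0 = 80, py0 = 325, px1 = 145, py1 = 385, color = 'yellow'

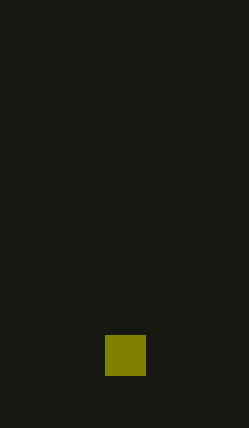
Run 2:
px0 = 105; py0 = 335; px1 = 145; py1 = 375; color = 'olive'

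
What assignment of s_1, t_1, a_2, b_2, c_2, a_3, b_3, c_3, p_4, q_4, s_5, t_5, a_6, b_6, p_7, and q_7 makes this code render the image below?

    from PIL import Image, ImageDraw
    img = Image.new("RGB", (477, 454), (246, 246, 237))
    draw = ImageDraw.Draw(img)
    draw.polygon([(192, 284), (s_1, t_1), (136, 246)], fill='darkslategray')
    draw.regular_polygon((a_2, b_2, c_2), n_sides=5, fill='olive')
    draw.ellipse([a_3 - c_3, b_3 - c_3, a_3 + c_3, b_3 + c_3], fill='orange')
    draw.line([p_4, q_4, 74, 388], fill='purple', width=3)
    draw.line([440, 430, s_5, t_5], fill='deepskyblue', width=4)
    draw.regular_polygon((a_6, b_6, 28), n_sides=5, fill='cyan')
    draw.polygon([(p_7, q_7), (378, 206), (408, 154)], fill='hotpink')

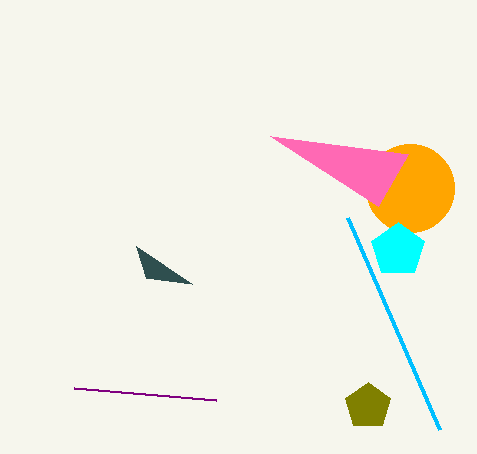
s_1 = 146; t_1 = 278; a_2 = 368; b_2 = 406; c_2 = 24; a_3 = 410; b_3 = 188; c_3 = 44; p_4 = 216; q_4 = 400; s_5 = 348; t_5 = 218; a_6 = 398; b_6 = 250; p_7 = 270; q_7 = 136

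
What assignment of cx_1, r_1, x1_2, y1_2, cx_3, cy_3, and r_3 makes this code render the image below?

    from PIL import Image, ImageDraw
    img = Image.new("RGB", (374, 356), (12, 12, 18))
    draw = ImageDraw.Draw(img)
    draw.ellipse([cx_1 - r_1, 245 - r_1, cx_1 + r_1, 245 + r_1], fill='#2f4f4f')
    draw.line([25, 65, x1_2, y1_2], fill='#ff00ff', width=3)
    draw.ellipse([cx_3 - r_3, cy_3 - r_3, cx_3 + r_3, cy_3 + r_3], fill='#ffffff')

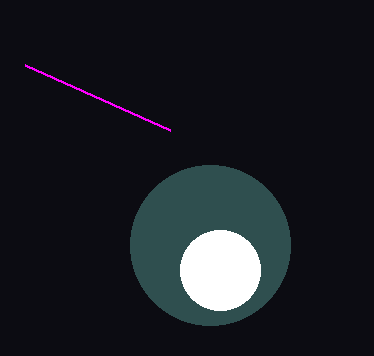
cx_1 = 210
r_1 = 80
x1_2 = 170
y1_2 = 130
cx_3 = 220
cy_3 = 270
r_3 = 40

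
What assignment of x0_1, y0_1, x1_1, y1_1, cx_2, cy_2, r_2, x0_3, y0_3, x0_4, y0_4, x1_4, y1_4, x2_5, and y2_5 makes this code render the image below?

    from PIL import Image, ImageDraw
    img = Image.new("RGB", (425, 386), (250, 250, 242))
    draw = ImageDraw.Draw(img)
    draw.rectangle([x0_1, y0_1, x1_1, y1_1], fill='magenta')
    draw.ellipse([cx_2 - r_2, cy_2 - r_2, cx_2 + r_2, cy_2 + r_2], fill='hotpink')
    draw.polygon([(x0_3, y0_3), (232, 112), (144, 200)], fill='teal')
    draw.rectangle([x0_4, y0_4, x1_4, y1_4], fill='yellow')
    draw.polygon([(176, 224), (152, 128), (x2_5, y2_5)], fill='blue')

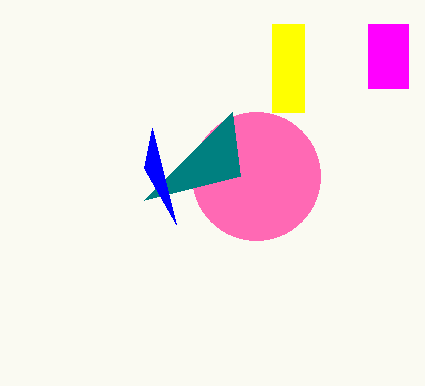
x0_1 = 368; y0_1 = 24; x1_1 = 408; y1_1 = 88; cx_2 = 256; cy_2 = 176; r_2 = 64; x0_3 = 240; y0_3 = 176; x0_4 = 272; y0_4 = 24; x1_4 = 304; y1_4 = 112; x2_5 = 144; y2_5 = 168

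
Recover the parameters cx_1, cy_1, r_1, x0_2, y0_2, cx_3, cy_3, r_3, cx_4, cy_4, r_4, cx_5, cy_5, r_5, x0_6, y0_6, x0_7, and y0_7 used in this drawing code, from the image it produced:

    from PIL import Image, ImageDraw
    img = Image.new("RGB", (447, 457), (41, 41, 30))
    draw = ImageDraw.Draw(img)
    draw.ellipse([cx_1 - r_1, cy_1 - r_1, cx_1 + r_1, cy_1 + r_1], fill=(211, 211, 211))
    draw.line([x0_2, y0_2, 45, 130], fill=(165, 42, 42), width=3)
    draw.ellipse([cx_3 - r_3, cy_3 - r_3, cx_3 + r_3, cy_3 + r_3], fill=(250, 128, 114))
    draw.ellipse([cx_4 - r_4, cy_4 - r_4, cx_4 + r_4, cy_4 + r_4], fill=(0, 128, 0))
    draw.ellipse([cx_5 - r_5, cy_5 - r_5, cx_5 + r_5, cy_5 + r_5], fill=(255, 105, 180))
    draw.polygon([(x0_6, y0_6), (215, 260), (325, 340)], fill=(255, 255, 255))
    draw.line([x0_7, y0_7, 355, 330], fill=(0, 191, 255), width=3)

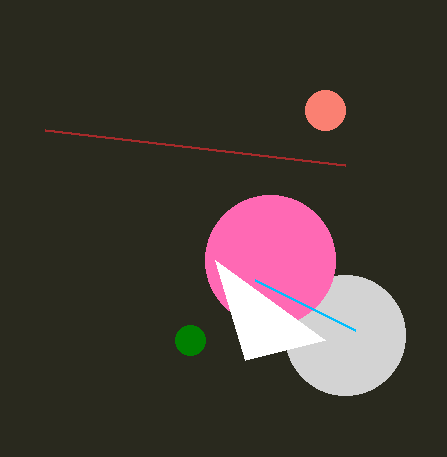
cx_1 = 345; cy_1 = 335; r_1 = 60; x0_2 = 345; y0_2 = 165; cx_3 = 325; cy_3 = 110; r_3 = 20; cx_4 = 190; cy_4 = 340; r_4 = 15; cx_5 = 270; cy_5 = 260; r_5 = 65; x0_6 = 245; y0_6 = 360; x0_7 = 255; y0_7 = 280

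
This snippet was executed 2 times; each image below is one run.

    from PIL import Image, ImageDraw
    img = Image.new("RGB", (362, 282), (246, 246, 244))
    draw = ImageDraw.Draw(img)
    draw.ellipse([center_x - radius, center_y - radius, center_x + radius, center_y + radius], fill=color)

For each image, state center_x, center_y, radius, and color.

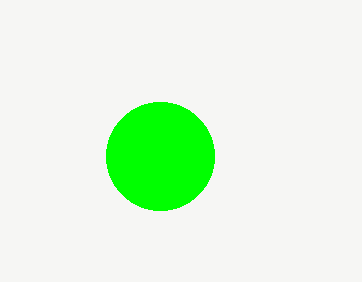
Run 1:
center_x = 160
center_y = 156
radius = 54
color = 'lime'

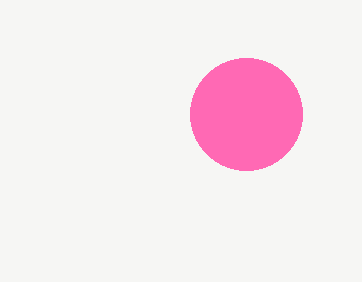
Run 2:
center_x = 246; center_y = 114; radius = 56; color = 'hotpink'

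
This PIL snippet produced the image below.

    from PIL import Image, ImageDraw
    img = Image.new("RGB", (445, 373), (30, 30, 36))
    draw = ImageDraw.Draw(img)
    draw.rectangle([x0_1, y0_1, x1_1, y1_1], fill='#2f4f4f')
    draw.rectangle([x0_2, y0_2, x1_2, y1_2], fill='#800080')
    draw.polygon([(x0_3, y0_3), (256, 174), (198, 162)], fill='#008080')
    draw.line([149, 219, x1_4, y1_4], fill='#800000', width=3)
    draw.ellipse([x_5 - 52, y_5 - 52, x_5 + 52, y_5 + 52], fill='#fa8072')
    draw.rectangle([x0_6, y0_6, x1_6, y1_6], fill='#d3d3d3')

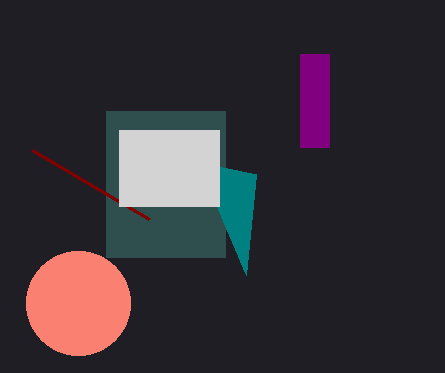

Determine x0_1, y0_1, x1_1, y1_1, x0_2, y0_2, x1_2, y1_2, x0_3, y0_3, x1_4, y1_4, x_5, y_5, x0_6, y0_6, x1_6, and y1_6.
x0_1 = 106
y0_1 = 111
x1_1 = 225
y1_1 = 257
x0_2 = 300
y0_2 = 54
x1_2 = 329
y1_2 = 147
x0_3 = 246
y0_3 = 275
x1_4 = 32
y1_4 = 150
x_5 = 78
y_5 = 303
x0_6 = 119
y0_6 = 130
x1_6 = 219
y1_6 = 206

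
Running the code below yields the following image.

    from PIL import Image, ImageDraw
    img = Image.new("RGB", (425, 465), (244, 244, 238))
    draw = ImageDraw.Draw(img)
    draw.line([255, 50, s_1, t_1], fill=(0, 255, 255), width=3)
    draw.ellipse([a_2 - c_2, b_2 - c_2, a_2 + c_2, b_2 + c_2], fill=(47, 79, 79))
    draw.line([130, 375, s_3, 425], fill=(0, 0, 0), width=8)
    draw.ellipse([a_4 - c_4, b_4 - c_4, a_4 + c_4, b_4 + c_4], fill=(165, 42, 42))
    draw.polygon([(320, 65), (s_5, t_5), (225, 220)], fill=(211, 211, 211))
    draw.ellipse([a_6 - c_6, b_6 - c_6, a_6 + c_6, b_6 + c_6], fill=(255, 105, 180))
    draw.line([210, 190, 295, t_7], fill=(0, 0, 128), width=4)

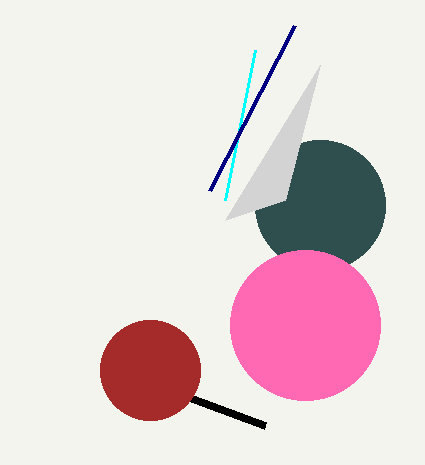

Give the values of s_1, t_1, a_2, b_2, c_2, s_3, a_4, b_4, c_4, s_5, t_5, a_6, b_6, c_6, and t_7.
s_1 = 225
t_1 = 200
a_2 = 320
b_2 = 205
c_2 = 65
s_3 = 265
a_4 = 150
b_4 = 370
c_4 = 50
s_5 = 285
t_5 = 200
a_6 = 305
b_6 = 325
c_6 = 75
t_7 = 25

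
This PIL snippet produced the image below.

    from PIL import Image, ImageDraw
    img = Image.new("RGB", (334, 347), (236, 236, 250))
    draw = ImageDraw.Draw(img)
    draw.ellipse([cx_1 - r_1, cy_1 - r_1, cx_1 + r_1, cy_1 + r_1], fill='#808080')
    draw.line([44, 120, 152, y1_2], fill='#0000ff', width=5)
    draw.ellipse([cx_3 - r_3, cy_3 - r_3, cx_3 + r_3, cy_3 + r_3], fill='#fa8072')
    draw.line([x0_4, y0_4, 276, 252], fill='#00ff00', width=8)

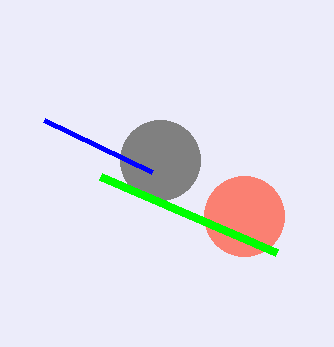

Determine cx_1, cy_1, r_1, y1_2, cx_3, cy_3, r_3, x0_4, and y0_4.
cx_1 = 160, cy_1 = 160, r_1 = 40, y1_2 = 172, cx_3 = 244, cy_3 = 216, r_3 = 40, x0_4 = 100, y0_4 = 176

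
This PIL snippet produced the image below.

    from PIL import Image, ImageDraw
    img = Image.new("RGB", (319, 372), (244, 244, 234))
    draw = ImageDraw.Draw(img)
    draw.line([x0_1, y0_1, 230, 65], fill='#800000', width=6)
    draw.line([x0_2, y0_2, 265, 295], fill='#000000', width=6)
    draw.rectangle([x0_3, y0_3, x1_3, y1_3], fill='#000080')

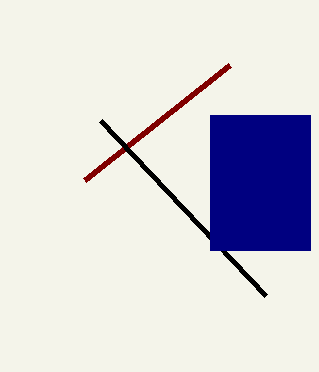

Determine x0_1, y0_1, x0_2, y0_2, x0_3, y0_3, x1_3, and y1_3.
x0_1 = 85
y0_1 = 180
x0_2 = 100
y0_2 = 120
x0_3 = 210
y0_3 = 115
x1_3 = 310
y1_3 = 250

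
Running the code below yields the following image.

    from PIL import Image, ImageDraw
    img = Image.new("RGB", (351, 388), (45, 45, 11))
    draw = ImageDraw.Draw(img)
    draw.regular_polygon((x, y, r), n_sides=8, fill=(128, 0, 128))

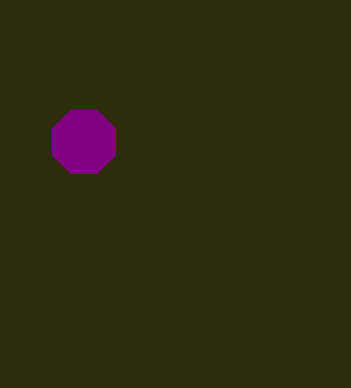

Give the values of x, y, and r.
x = 84; y = 142; r = 34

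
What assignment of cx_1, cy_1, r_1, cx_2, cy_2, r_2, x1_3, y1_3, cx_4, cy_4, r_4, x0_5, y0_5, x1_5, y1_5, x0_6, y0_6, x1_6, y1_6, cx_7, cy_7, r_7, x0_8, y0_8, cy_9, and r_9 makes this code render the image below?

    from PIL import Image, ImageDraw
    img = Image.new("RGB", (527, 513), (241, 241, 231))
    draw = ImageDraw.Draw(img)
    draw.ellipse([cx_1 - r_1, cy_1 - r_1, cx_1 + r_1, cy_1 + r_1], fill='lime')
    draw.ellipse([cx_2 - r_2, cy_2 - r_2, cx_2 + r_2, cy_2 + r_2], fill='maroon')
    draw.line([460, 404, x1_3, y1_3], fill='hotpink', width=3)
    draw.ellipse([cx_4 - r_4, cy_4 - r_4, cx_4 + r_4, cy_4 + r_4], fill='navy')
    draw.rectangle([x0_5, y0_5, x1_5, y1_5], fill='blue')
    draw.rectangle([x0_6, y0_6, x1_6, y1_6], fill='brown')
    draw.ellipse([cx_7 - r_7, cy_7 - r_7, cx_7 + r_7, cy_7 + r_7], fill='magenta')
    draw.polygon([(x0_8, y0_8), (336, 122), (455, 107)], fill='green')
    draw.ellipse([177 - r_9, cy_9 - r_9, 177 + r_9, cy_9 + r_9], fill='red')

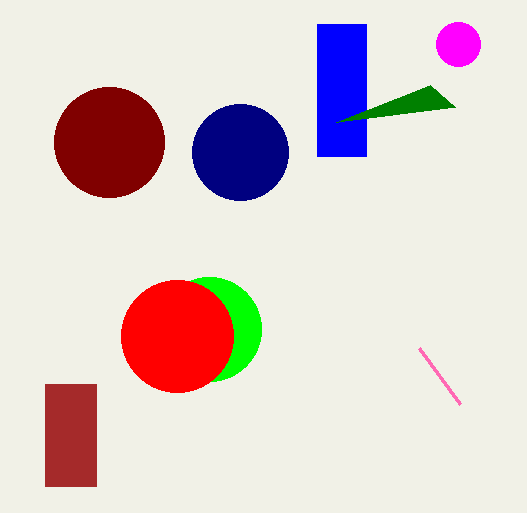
cx_1 = 209, cy_1 = 329, r_1 = 52, cx_2 = 109, cy_2 = 142, r_2 = 55, x1_3 = 419, y1_3 = 348, cx_4 = 240, cy_4 = 152, r_4 = 48, x0_5 = 317, y0_5 = 24, x1_5 = 366, y1_5 = 156, x0_6 = 45, y0_6 = 384, x1_6 = 96, y1_6 = 486, cx_7 = 458, cy_7 = 44, r_7 = 22, x0_8 = 430, y0_8 = 85, cy_9 = 336, r_9 = 56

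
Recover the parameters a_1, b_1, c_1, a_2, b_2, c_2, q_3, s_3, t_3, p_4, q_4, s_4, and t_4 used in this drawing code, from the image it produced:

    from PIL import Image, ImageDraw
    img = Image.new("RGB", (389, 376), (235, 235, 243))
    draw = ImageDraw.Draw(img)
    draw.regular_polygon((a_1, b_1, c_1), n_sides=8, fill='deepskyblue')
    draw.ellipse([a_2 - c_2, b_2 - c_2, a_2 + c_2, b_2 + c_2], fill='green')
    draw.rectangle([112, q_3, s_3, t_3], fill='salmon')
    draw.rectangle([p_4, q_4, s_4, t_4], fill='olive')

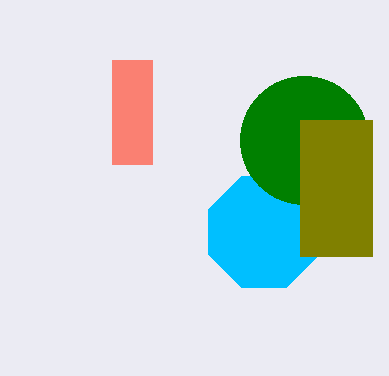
a_1 = 264, b_1 = 232, c_1 = 60, a_2 = 304, b_2 = 140, c_2 = 64, q_3 = 60, s_3 = 152, t_3 = 164, p_4 = 300, q_4 = 120, s_4 = 372, t_4 = 256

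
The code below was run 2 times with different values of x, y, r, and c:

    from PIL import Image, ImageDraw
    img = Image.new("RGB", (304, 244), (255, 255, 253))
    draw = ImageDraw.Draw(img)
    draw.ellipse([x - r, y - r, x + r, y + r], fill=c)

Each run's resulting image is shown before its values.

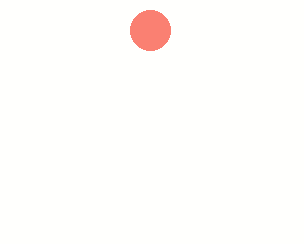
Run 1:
x = 150
y = 30
r = 20
c = 'salmon'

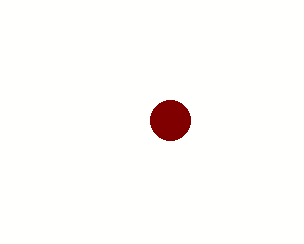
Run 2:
x = 170, y = 120, r = 20, c = 'maroon'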